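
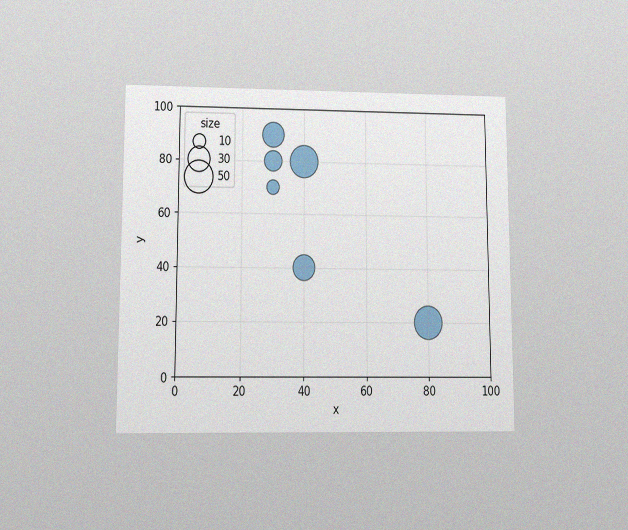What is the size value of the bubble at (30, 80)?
The chart is viewed at a slight angle, with some photo noise. Matching the bubble at (30, 80) against the size legend gives 20.

20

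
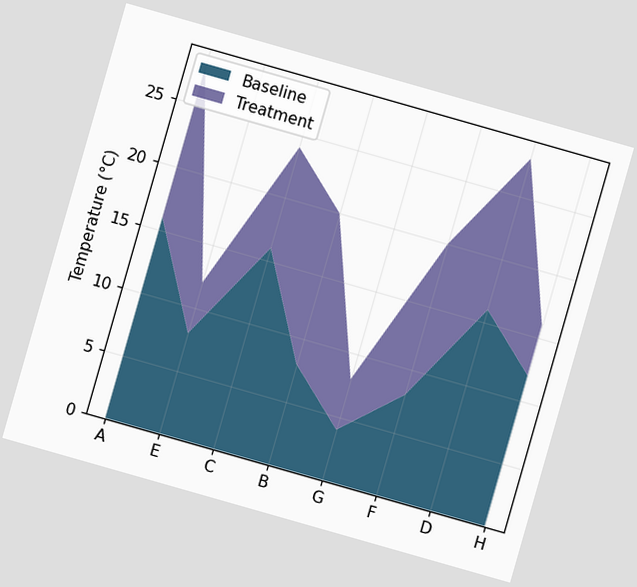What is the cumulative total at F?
20°C

The chart is tilted about 16° clockwise. The stacked total at F reaches 20°C.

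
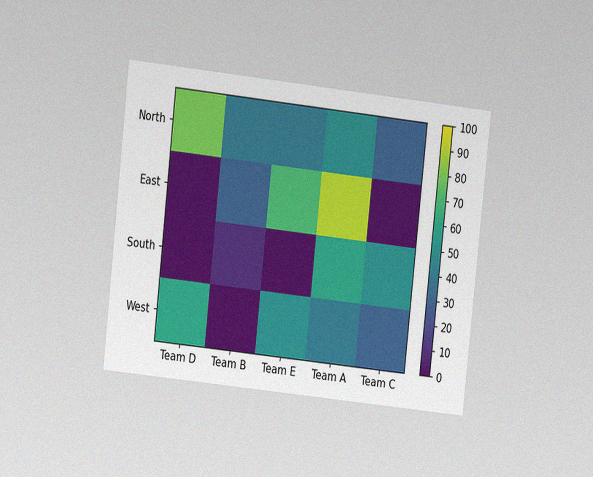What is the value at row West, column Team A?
The chart is tilted about 6° clockwise and viewed at a slight angle, with some photo noise. Matching cell (West, Team A) against the colorbar gives 40.

40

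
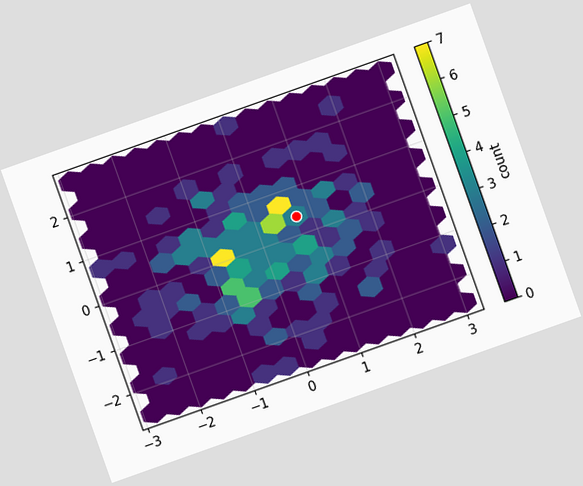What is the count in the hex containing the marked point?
The chart is tilted about 20° counter-clockwise. The marked hex reads 3 on the colorbar.

3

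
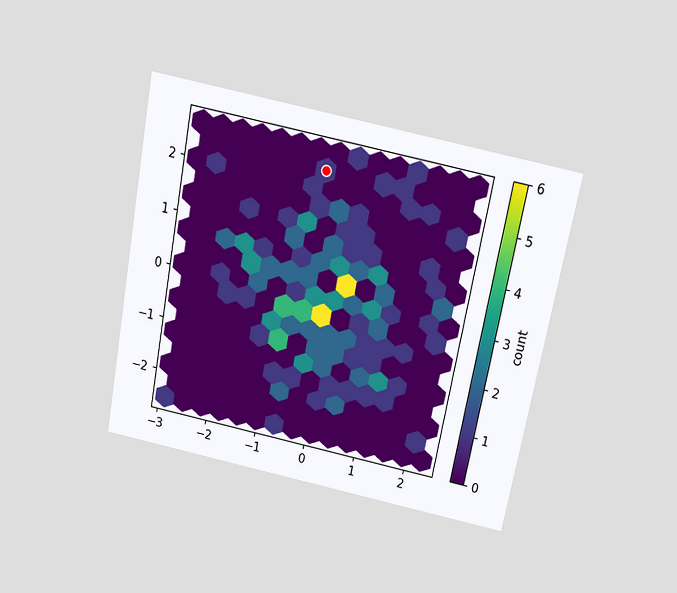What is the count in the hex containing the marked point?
1

The chart is tilted about 11° clockwise and viewed slightly from above. The marked hex reads 1 on the colorbar.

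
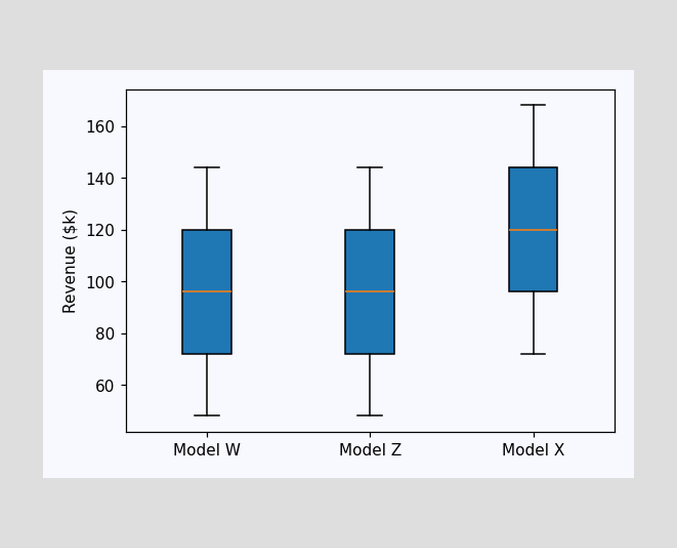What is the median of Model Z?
$96k

The median line in the Model Z box sits at $96k.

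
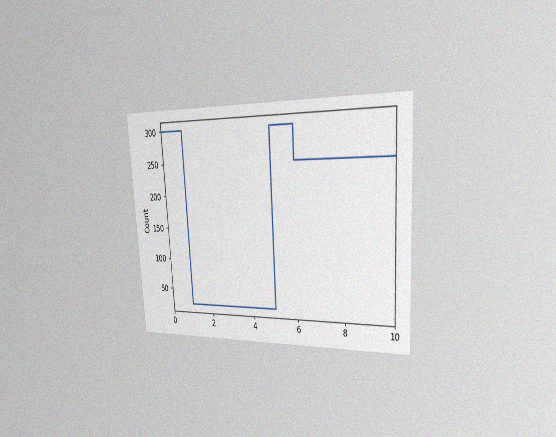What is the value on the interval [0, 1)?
300

The chart is tilted about 3° counter-clockwise and viewed slightly from the right, with some photo noise. On [0, 1) the step sits at 300.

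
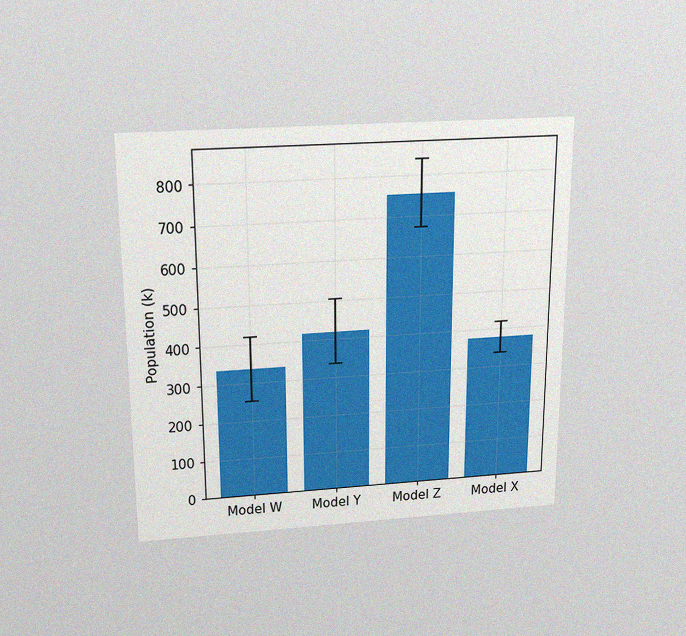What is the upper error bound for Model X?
420k

The chart is viewed slightly from above, with some photo noise. The Model X bar's upper whisker reaches 420k.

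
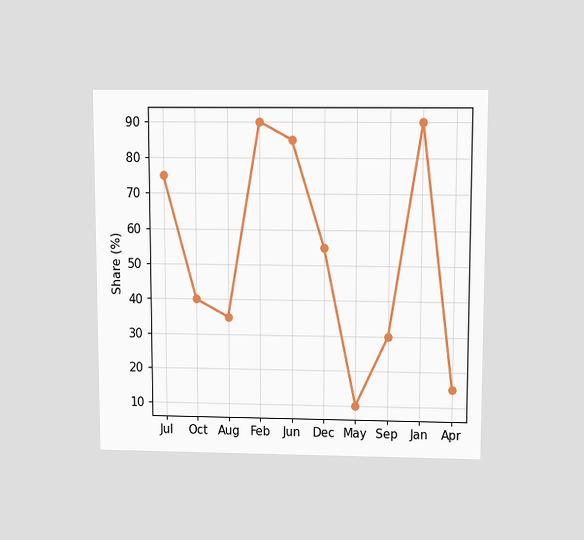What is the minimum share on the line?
The chart is viewed slightly from above. The lowest point is at May, and reading across to the y-axis gives 10%.

10%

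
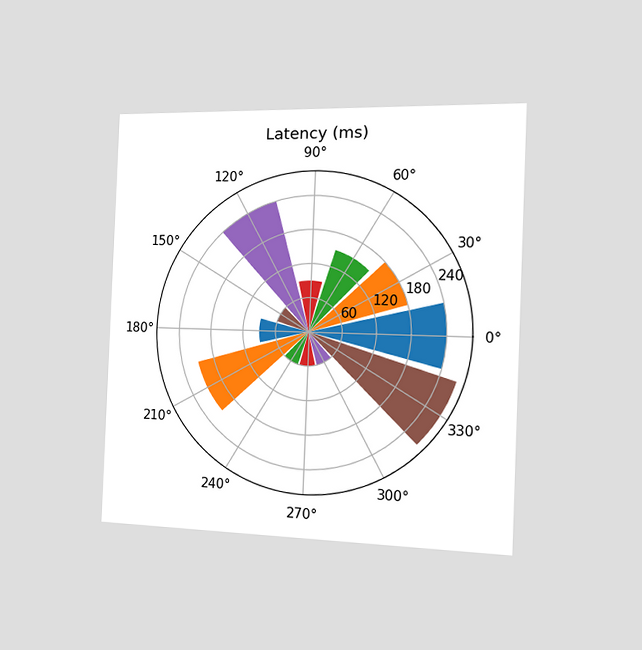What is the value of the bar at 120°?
The chart is tilted about 2° clockwise and viewed slightly from the right. The bar at 120° reaches 240ms on the radial axis.

240ms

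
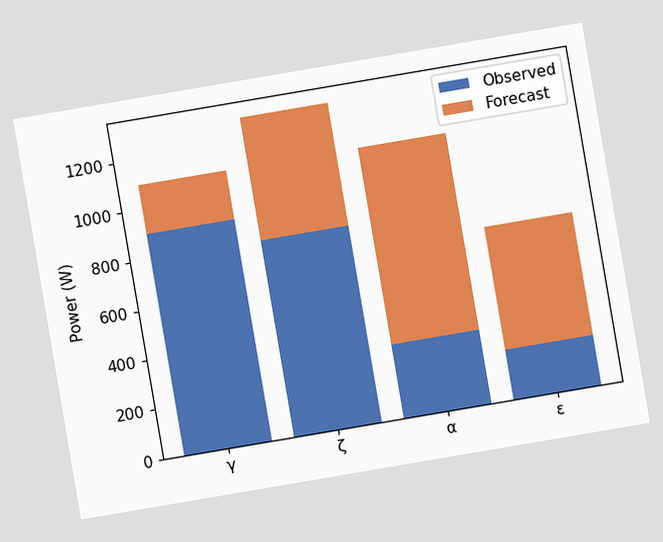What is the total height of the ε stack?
The chart is tilted about 10° counter-clockwise. The ε stack's top reaches 700W on the y-axis.

700W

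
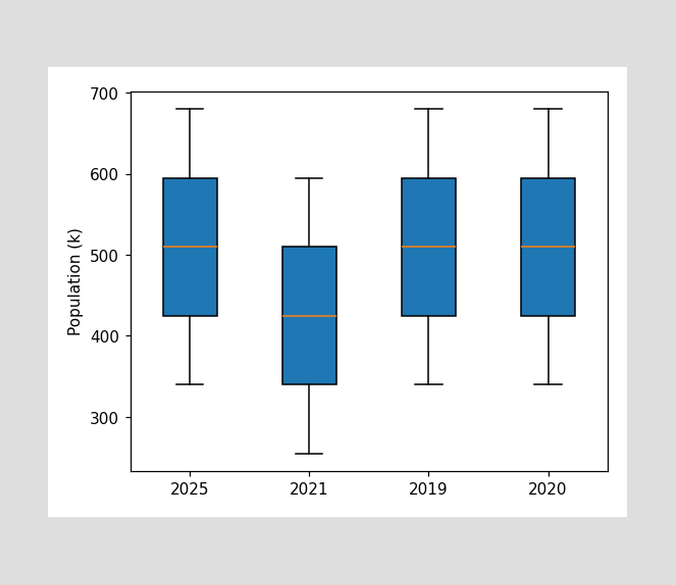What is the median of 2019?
The median line in the 2019 box sits at 510k.

510k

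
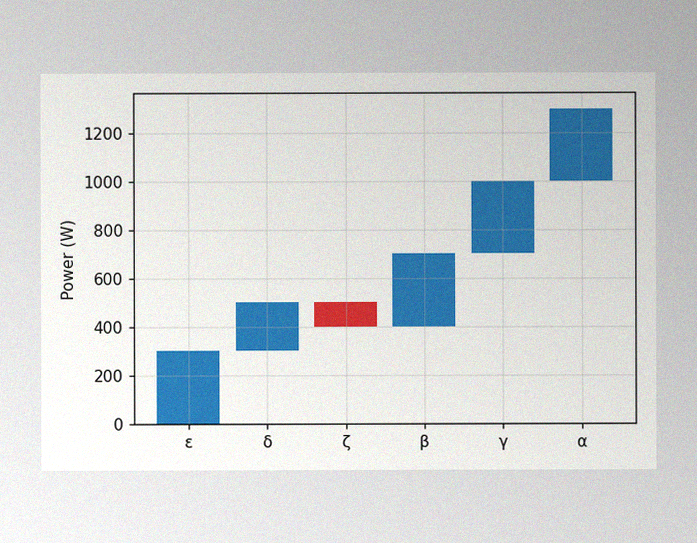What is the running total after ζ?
400W

The image has some photo noise and uneven lighting. After ζ the running total reaches 400W.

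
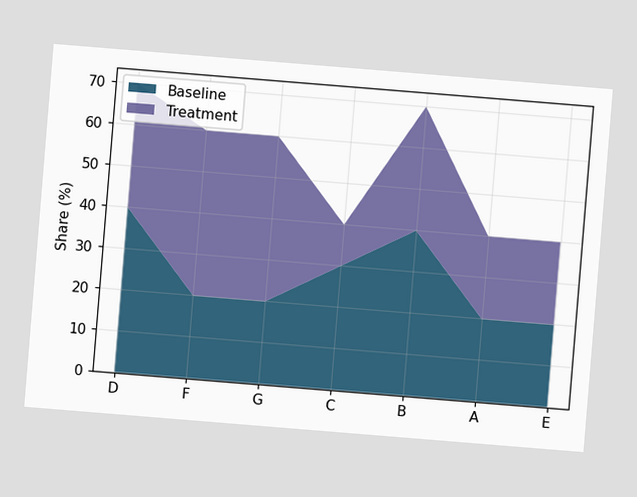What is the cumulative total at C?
The chart is tilted about 5° clockwise. The stacked total at C reaches 40%.

40%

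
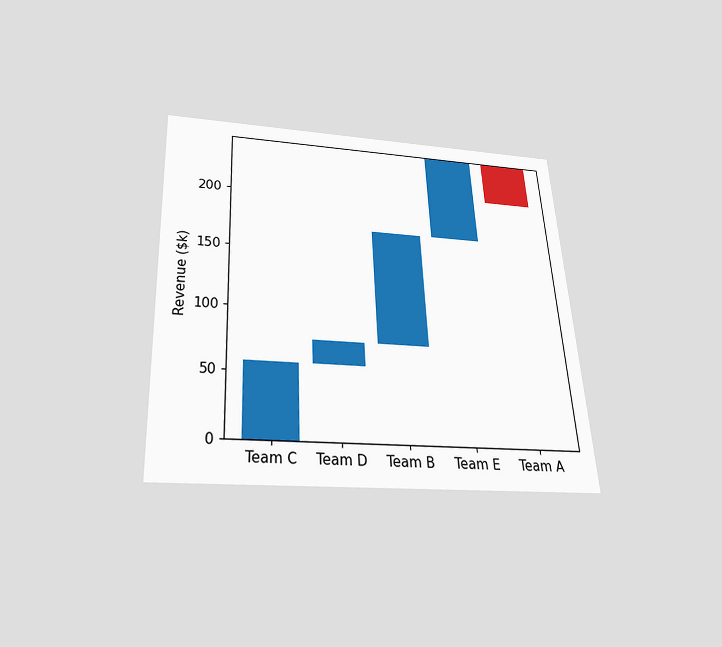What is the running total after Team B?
The chart is tilted about 3° counter-clockwise and viewed slightly from below. After Team B the running total reaches $171k.

$171k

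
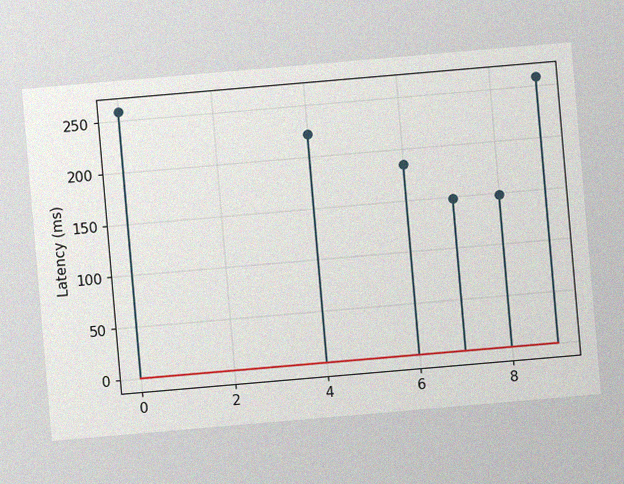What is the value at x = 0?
The chart is tilted about 5° counter-clockwise, with some photo noise. The stem at x=0 reaches 259ms.

259ms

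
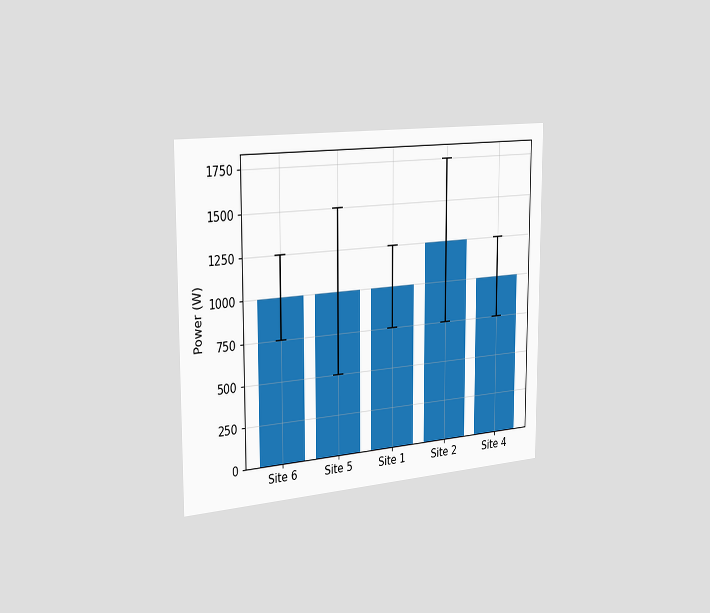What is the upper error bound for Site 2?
The chart is viewed slightly from the left. The Site 2 bar's upper whisker reaches 1750W.

1750W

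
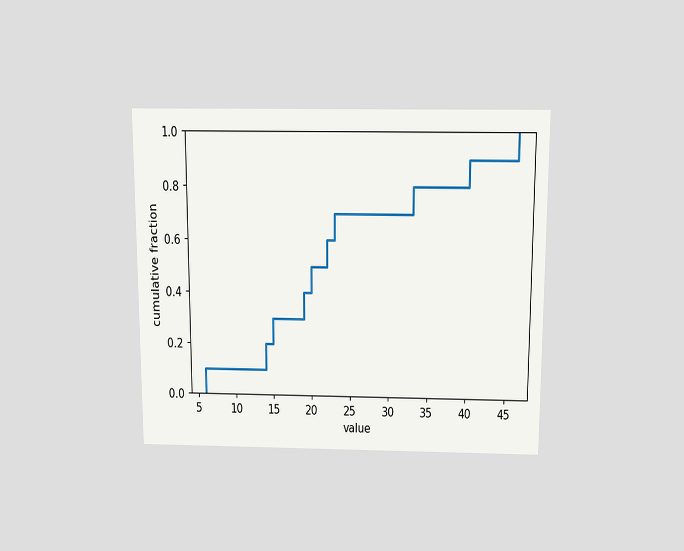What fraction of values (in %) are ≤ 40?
90%

The chart is viewed slightly from above. At x=40 the ECDF step is at 90%.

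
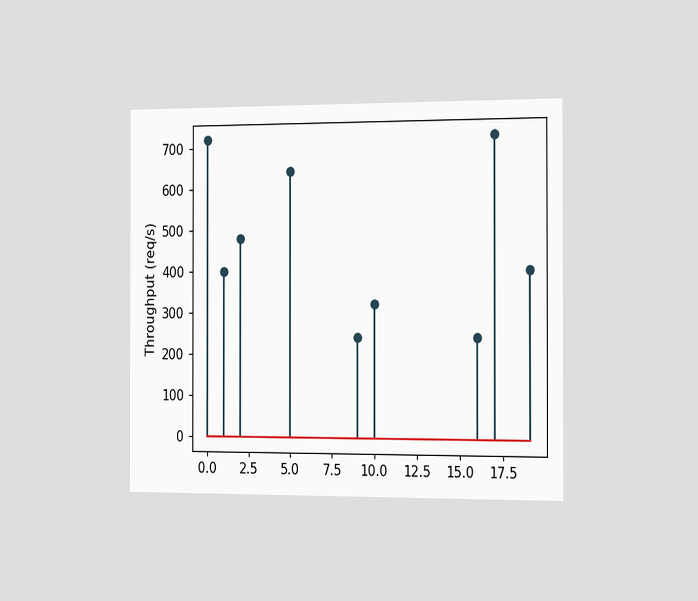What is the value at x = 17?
The chart is viewed slightly from the right. The stem at x=17 reaches 720req/s.

720req/s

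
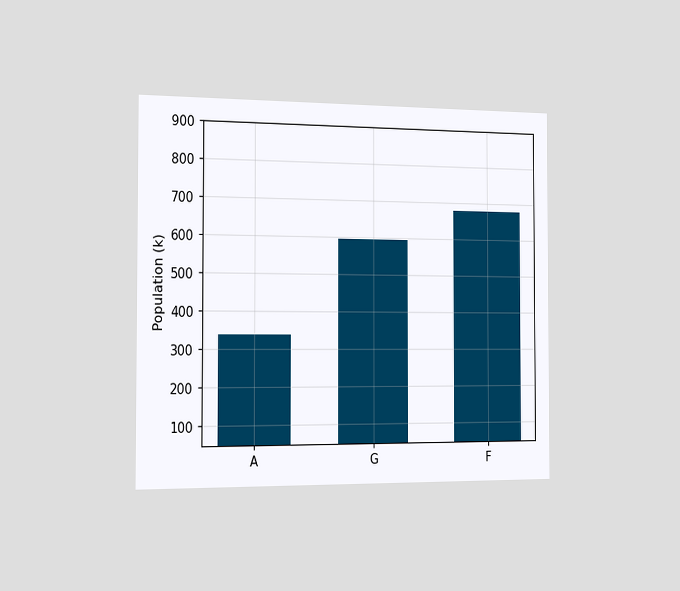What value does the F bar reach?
680k

The chart is viewed slightly from the left. Reading along the chart's y-axis, the F bar reaches 680k.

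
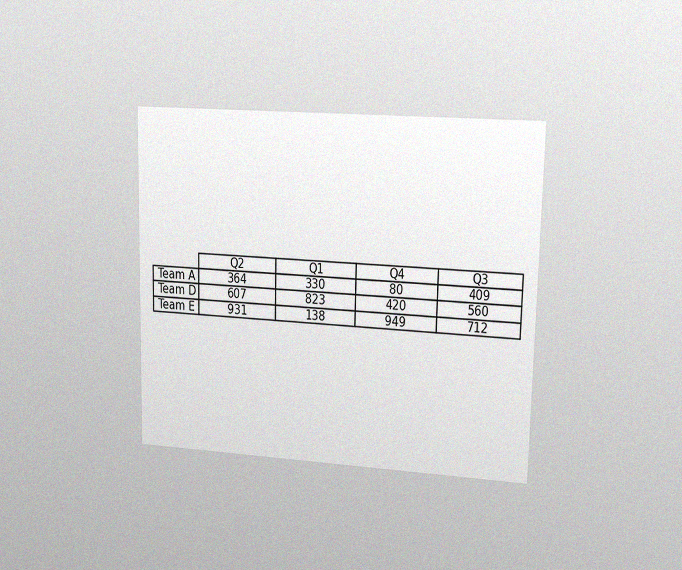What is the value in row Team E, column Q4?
The chart is viewed at a slight angle, with some photo noise. The (Team E, Q4) cell reads 949.

949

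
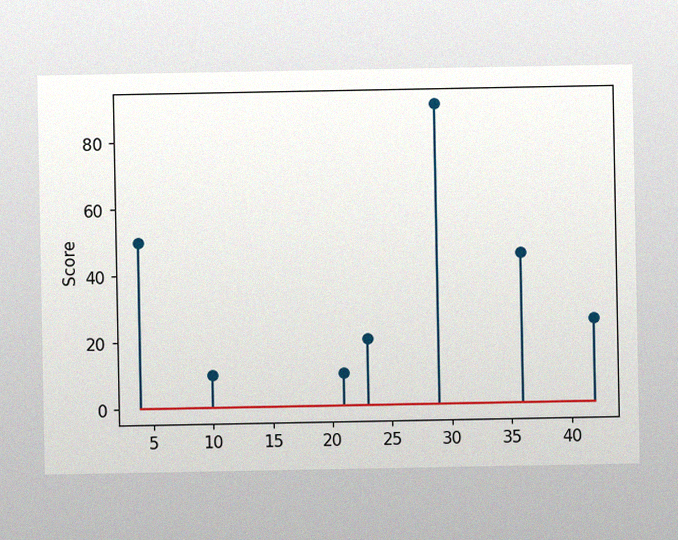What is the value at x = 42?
The image has some photo noise and uneven lighting. The stem at x=42 reaches 25.

25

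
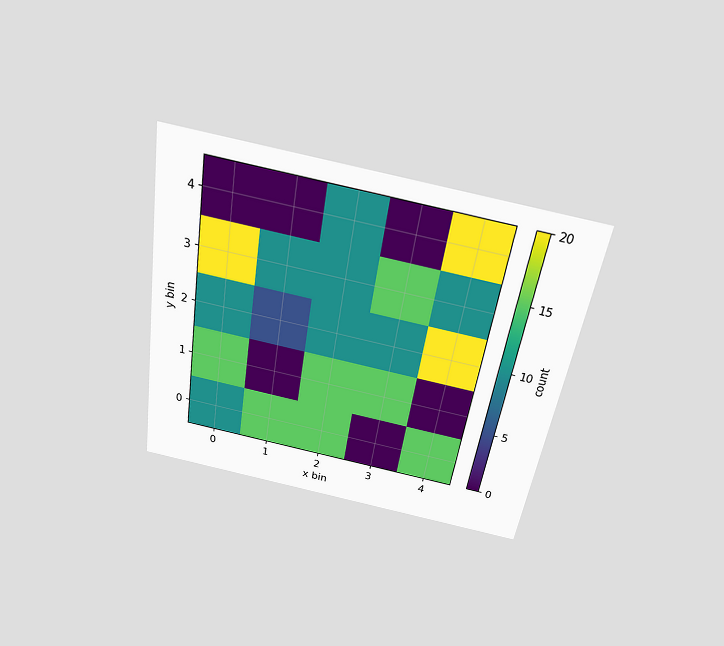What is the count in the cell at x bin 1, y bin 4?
The chart is tilted about 9° clockwise and viewed slightly from above. Matching the cell (1, 4) against the colorbar gives 0.

0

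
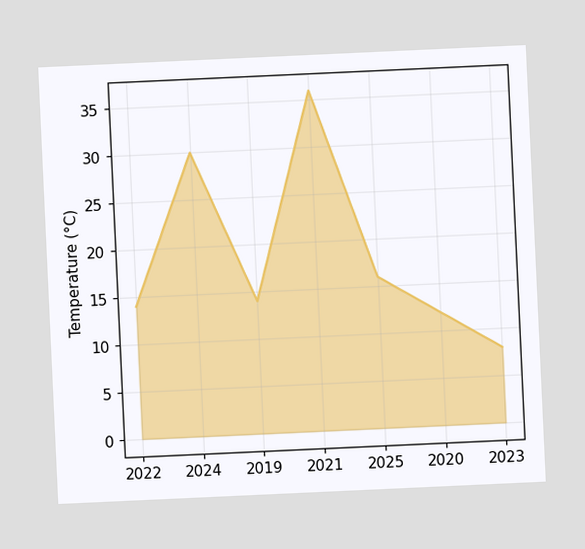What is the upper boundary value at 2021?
The chart is tilted about 3° counter-clockwise. At 2021 the upper boundary is at 36°C.

36°C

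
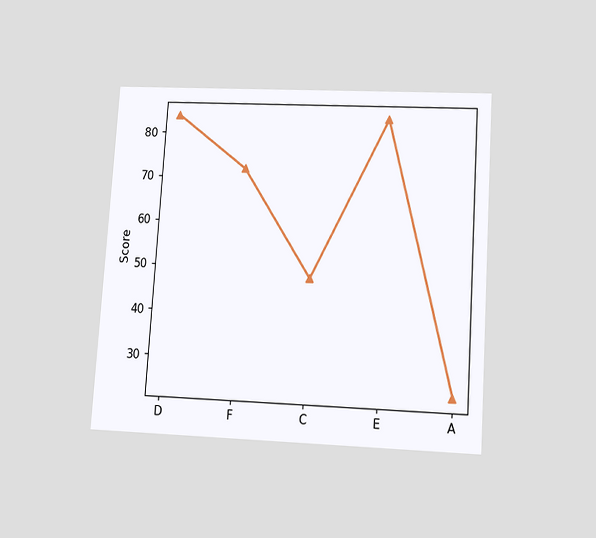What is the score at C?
The chart is tilted about 4° clockwise and viewed slightly from below. At C, the line is at 48.

48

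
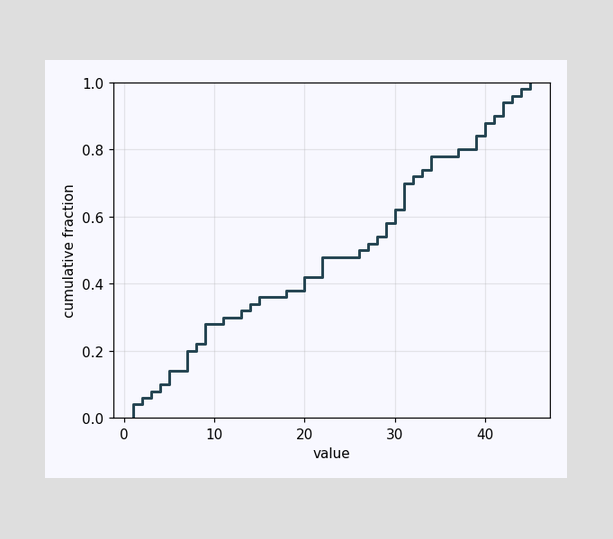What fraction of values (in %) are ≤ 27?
At x=27 the ECDF step is at 52%.

52%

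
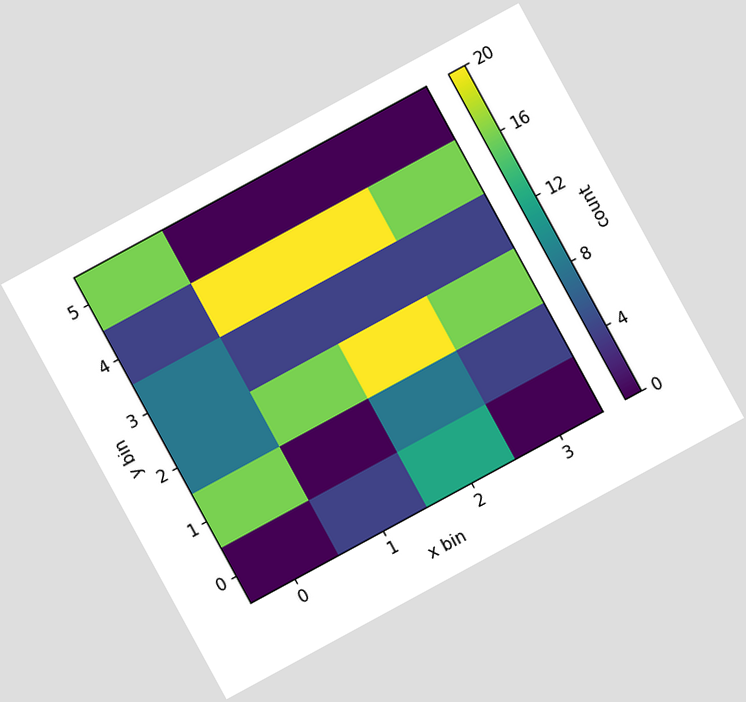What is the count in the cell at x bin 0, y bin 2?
The chart is tilted about 29° counter-clockwise. Matching the cell (0, 2) against the colorbar gives 8.

8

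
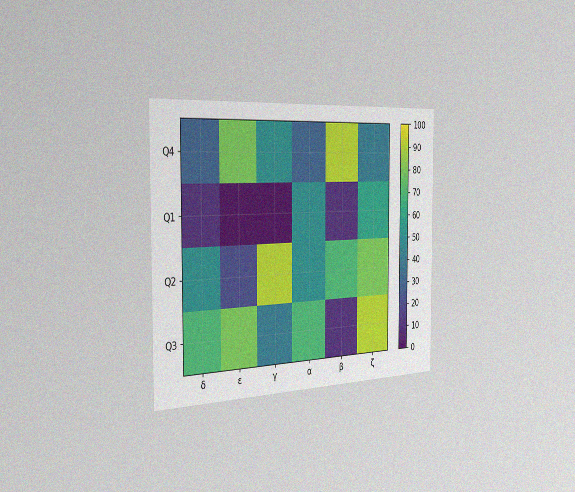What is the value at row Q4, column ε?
80

The chart is viewed slightly from the left, with some photo noise. Matching cell (Q4, ε) against the colorbar gives 80.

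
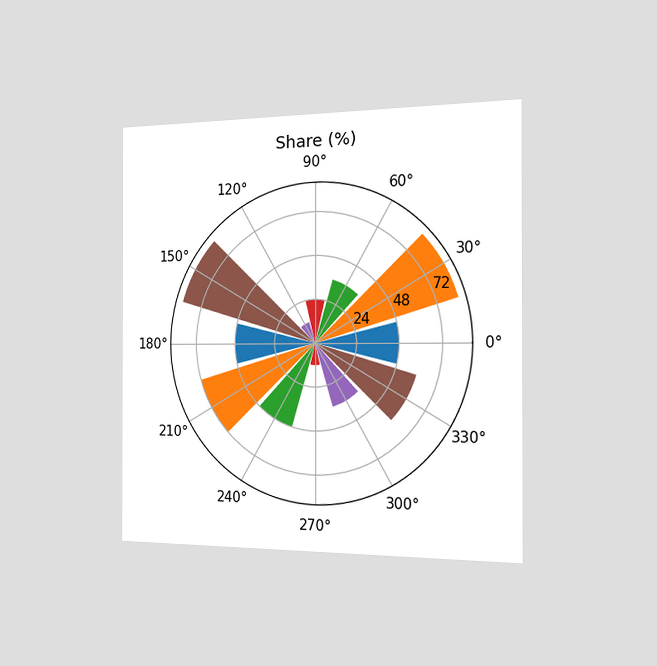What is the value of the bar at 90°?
The chart is viewed slightly from the right. The bar at 90° reaches 24% on the radial axis.

24%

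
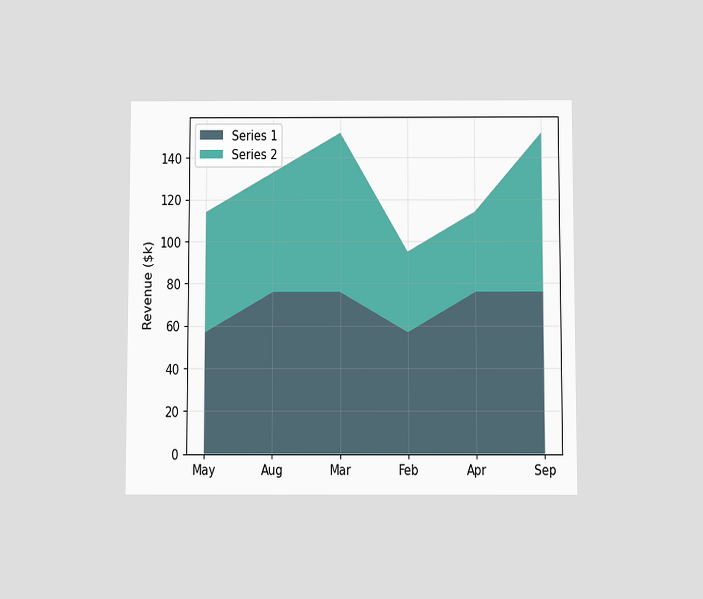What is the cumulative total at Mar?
$152k

The chart is viewed slightly from below. The stacked total at Mar reaches $152k.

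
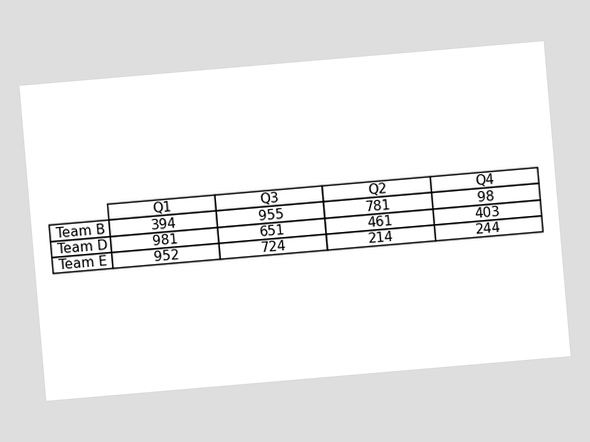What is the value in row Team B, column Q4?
98

The chart is tilted about 5° counter-clockwise. The (Team B, Q4) cell reads 98.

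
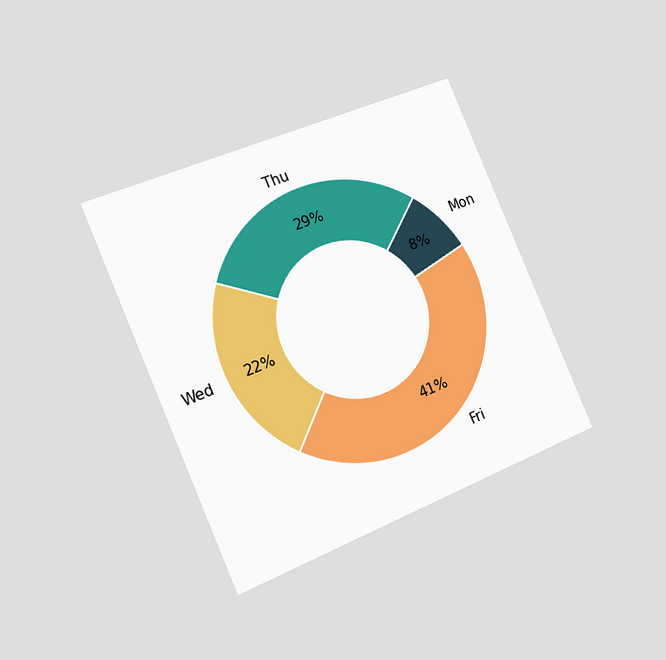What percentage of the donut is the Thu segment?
The chart is tilted about 23° counter-clockwise and viewed slightly from the left. The Thu segment takes up 29% of the ring.

29%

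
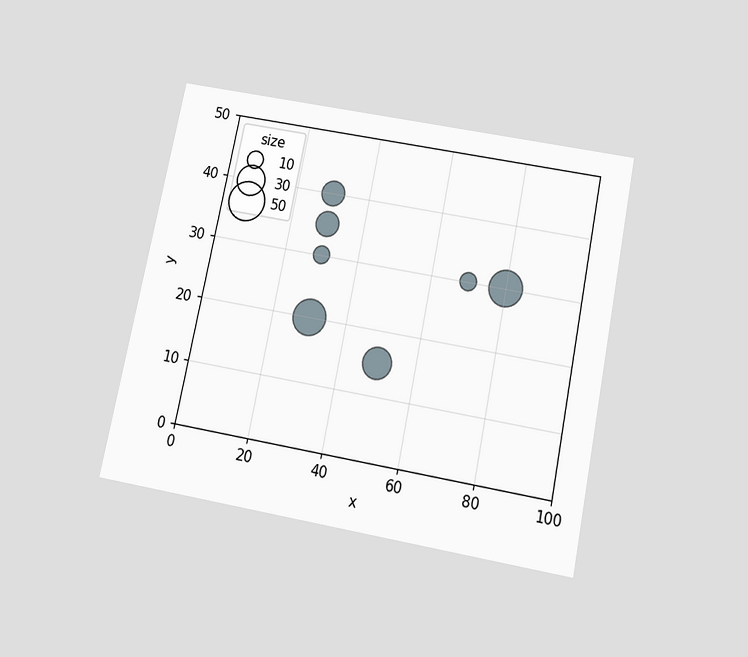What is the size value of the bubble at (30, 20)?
40

The chart is tilted about 12° clockwise and viewed slightly from below. Matching the bubble at (30, 20) against the size legend gives 40.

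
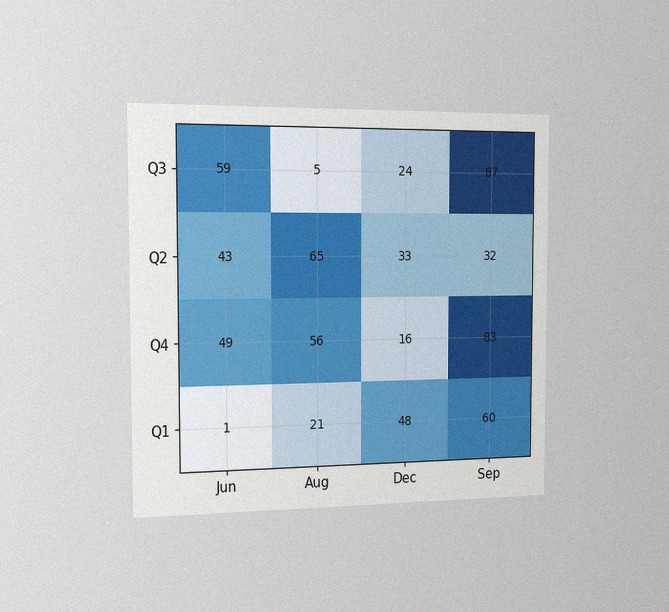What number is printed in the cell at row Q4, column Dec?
The chart is viewed slightly from the left, with some photo noise. The (Q4, Dec) cell reads 16.

16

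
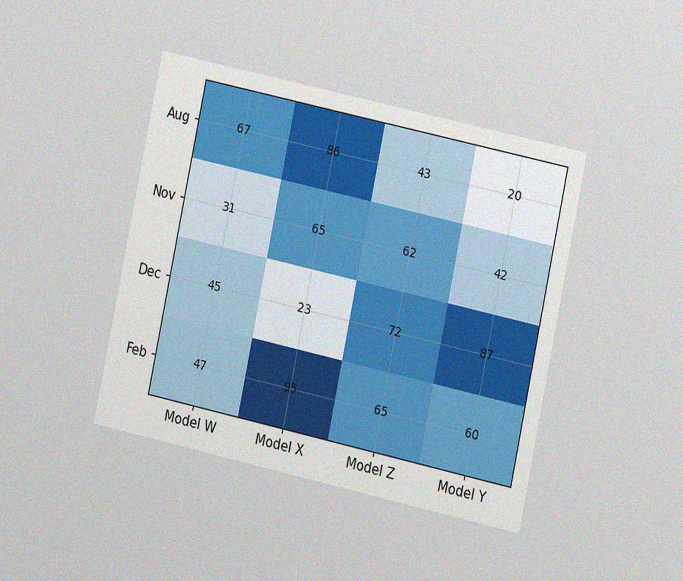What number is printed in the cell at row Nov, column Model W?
The chart is tilted about 12° clockwise and viewed at a slight angle, with some photo noise. The (Nov, Model W) cell reads 31.

31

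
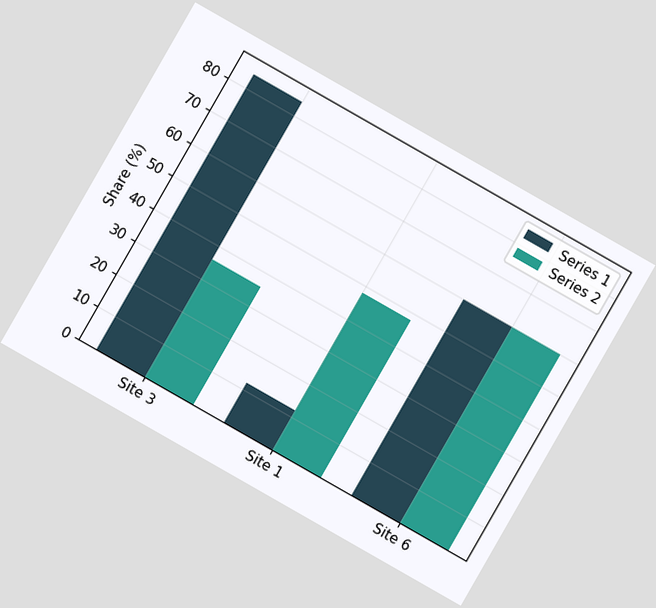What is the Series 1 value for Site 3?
84%

The chart is tilted about 30° clockwise. The Series 1 bar at Site 3 reaches 84% on the y-axis.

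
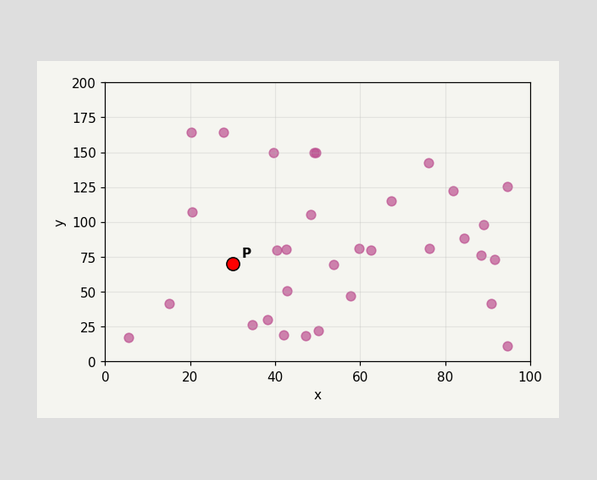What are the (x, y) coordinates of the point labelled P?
(30, 70)

Following the gridlines from P to each axis, P sits at (30, 70).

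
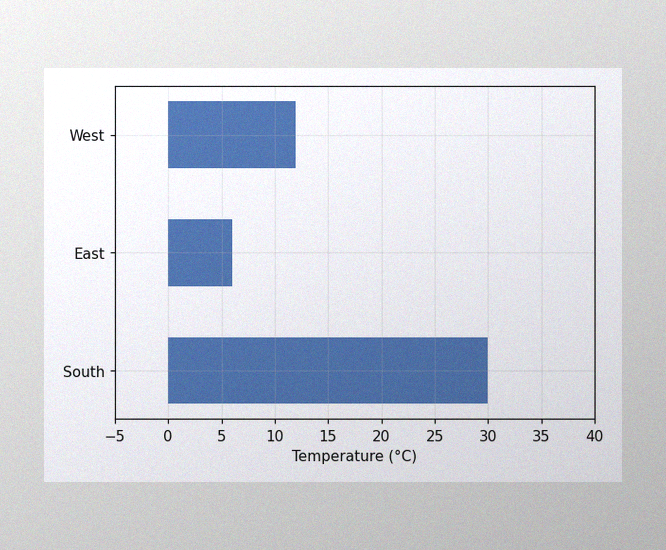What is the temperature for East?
The image has some photo noise and uneven lighting. Reading along the chart's x-axis, the East bar reaches 6°C.

6°C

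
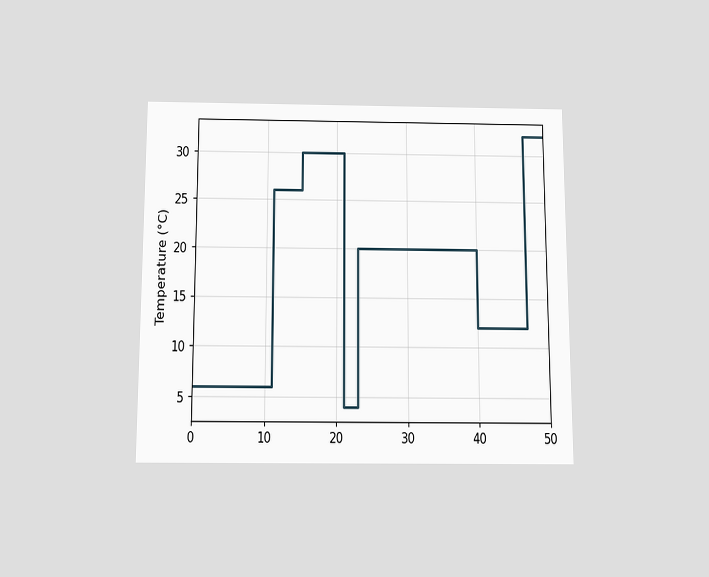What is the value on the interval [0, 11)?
6°C

The chart is viewed slightly from below. On [0, 11) the step sits at 6°C.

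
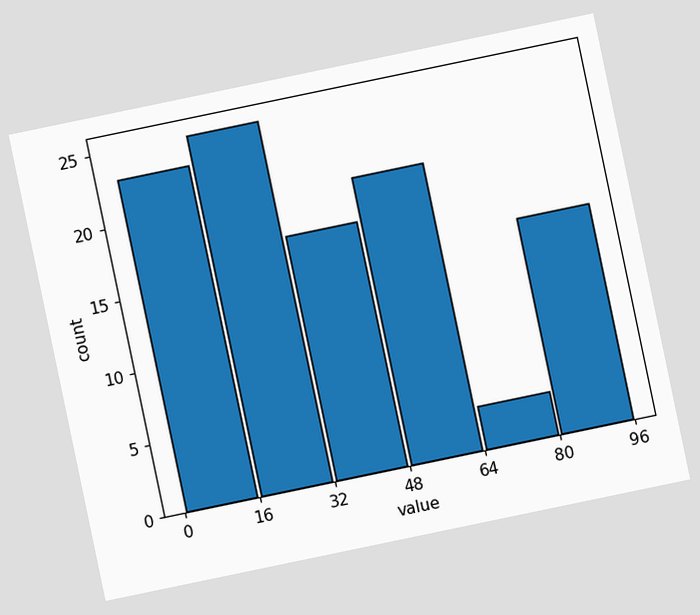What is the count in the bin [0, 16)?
The chart is tilted about 12° counter-clockwise. The [0, 16) bin has height 23.

23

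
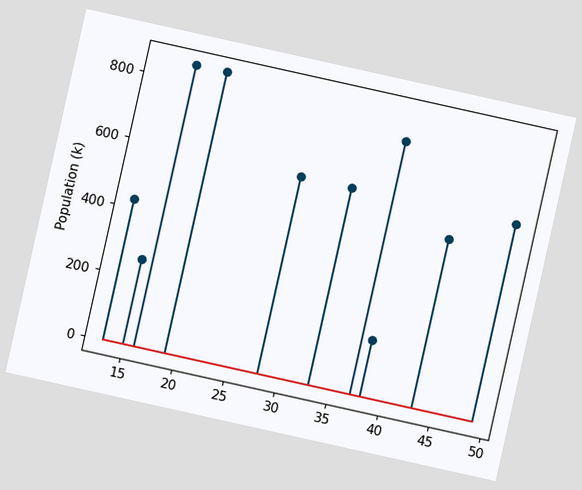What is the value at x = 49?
The chart is tilted about 13° clockwise. The stem at x=49 reaches 595k.

595k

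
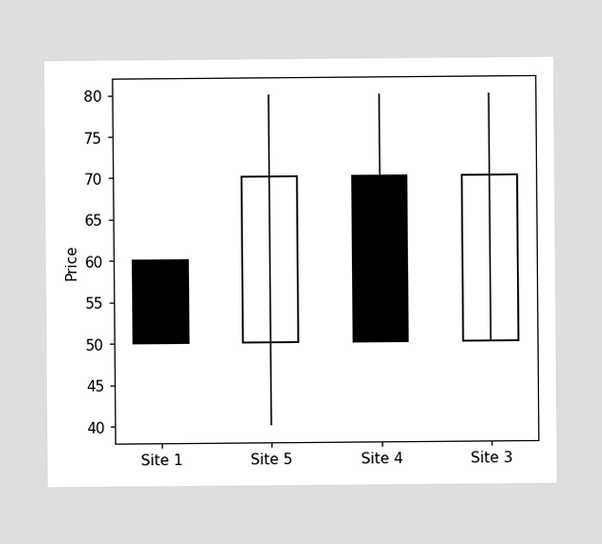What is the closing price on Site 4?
The Site 4 candle closes at 50.

50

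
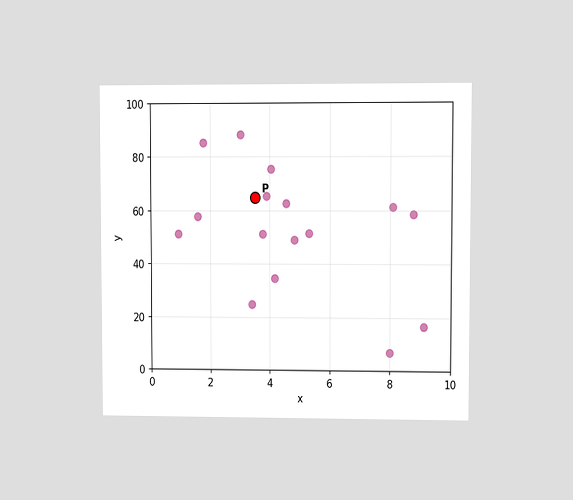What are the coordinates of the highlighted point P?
(3.5, 65)

The chart is viewed at a slight angle. Following the gridlines from P to each axis, P sits at (3.5, 65).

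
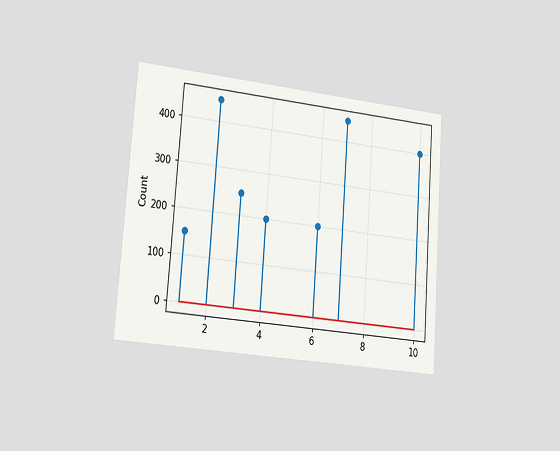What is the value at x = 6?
200

The chart is tilted about 4° clockwise and viewed slightly from the left. The stem at x=6 reaches 200.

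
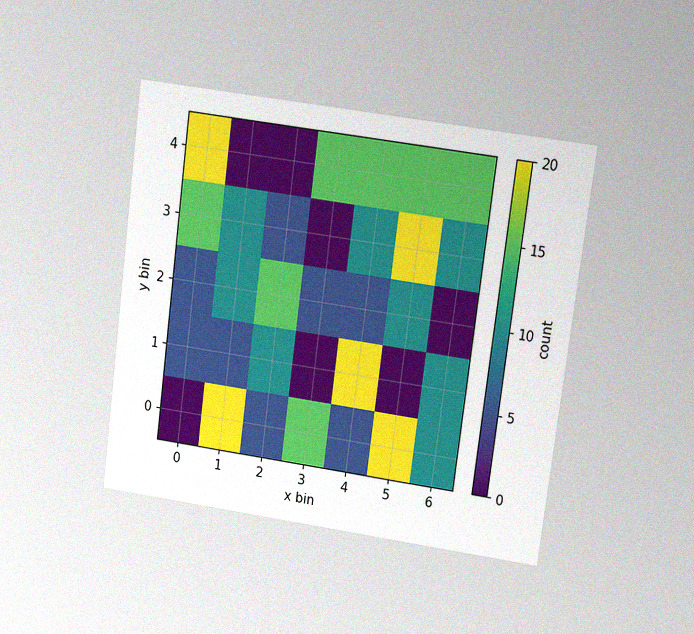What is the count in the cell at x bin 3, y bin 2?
The chart is tilted about 7° clockwise and viewed at a slight angle, with some photo noise. Matching the cell (3, 2) against the colorbar gives 5.

5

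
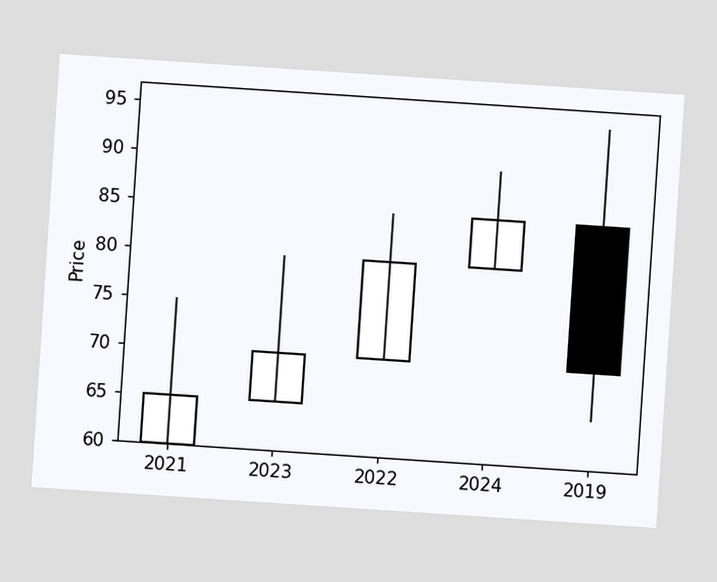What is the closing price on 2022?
80

The chart is tilted about 4° clockwise. The 2022 candle closes at 80.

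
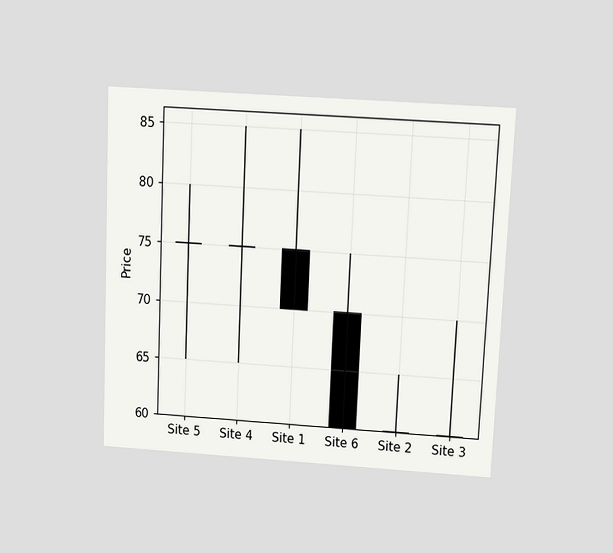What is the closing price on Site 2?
60

The chart is tilted about 3° clockwise and viewed slightly from above. The Site 2 candle closes at 60.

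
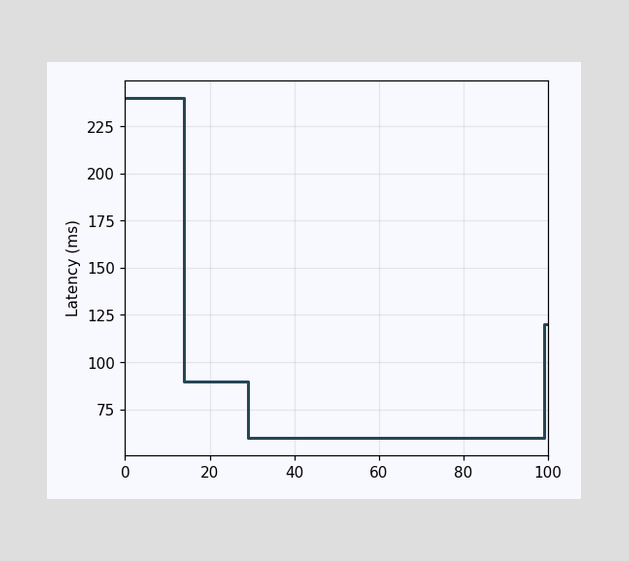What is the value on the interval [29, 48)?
60ms

On [29, 48) the step sits at 60ms.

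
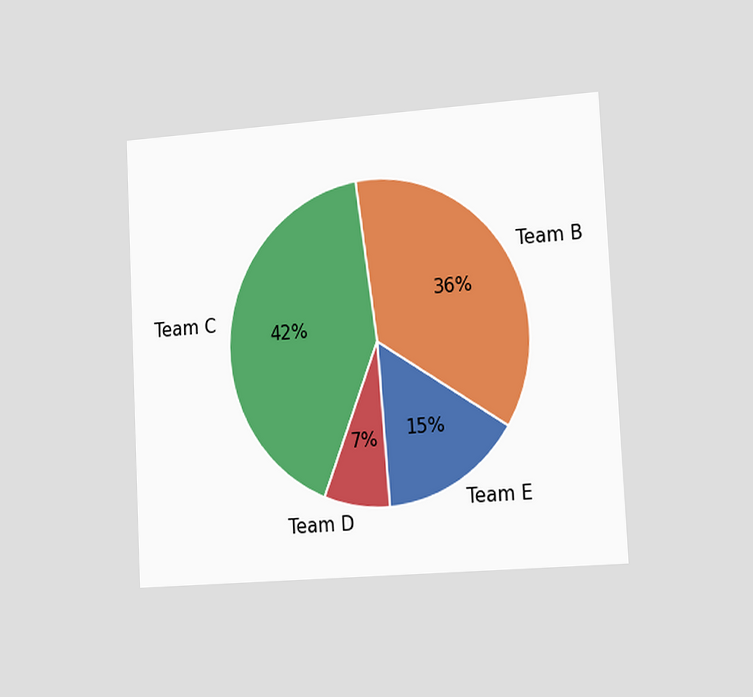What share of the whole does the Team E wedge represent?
15%

The chart is tilted about 3° counter-clockwise and viewed slightly from the right. The Team E slice takes up 15% of the pie.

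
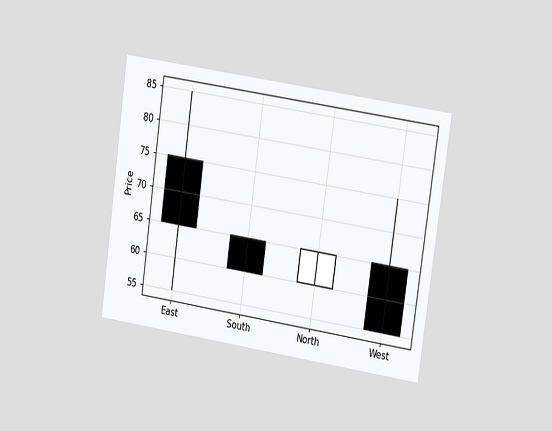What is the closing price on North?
The chart is tilted about 8° clockwise and viewed at a slight angle. The North candle closes at 65.

65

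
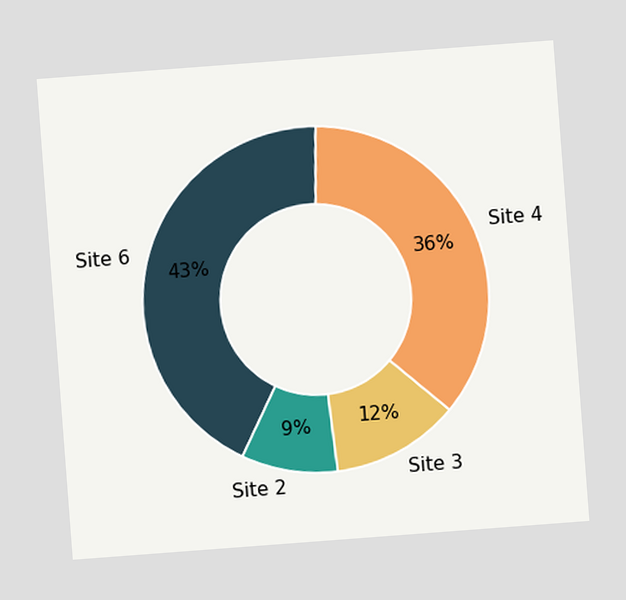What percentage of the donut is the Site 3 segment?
12%

The chart is tilted about 4° counter-clockwise. The Site 3 segment takes up 12% of the ring.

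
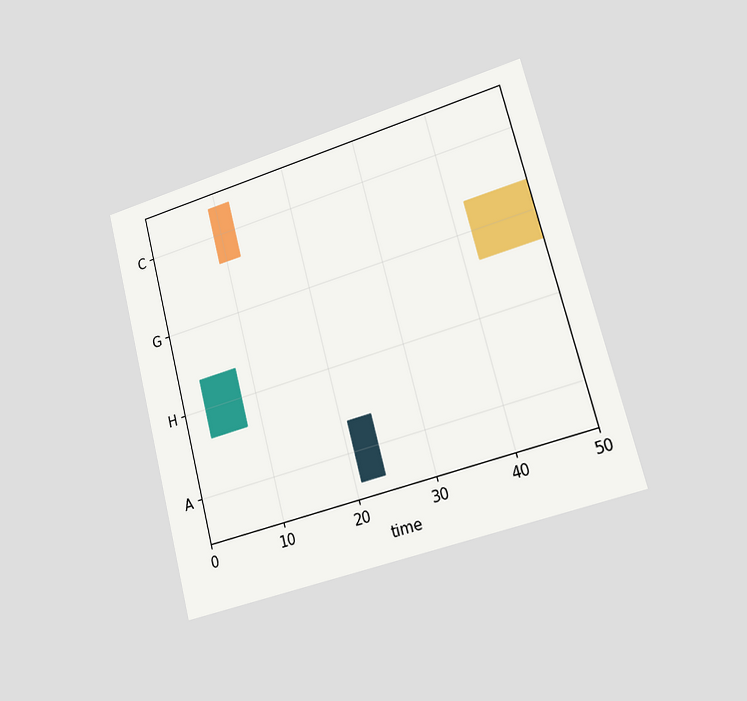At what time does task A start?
The chart is tilted about 15° counter-clockwise and viewed slightly from the right. The A bar begins at t=21.

21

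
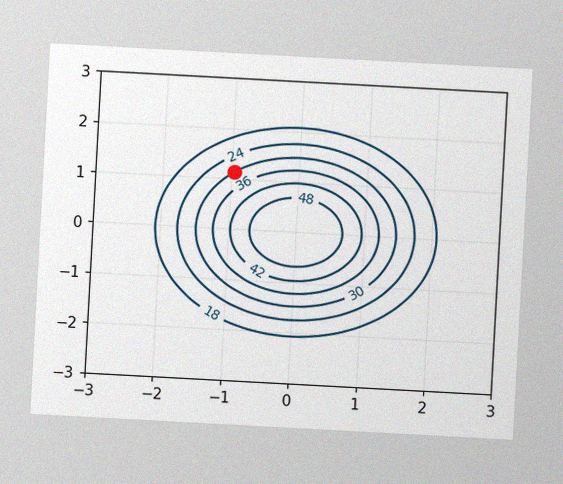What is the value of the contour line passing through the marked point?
30

The chart is tilted about 3° clockwise, with some photo noise. The marked point sits on the contour labelled 30.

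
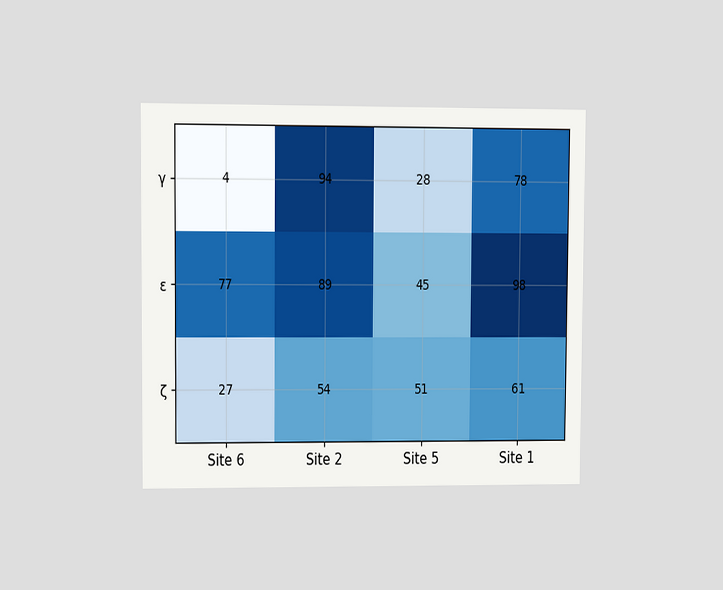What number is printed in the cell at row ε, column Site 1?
98

The chart is viewed at a slight angle. The (ε, Site 1) cell reads 98.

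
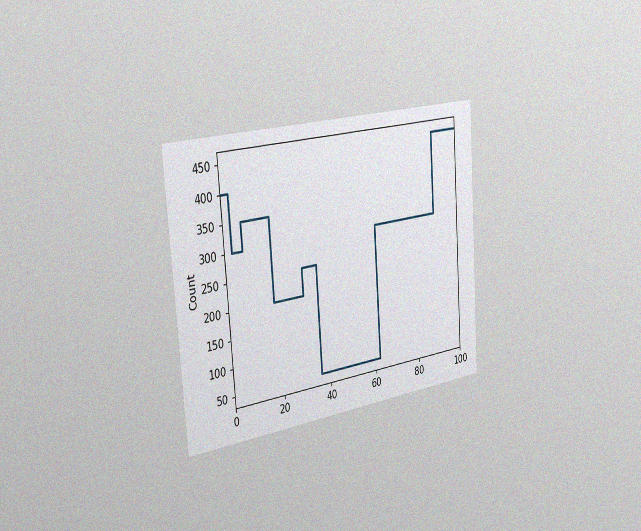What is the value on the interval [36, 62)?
50

The chart is tilted about 4° counter-clockwise and viewed slightly from the left, with some photo noise. On [36, 62) the step sits at 50.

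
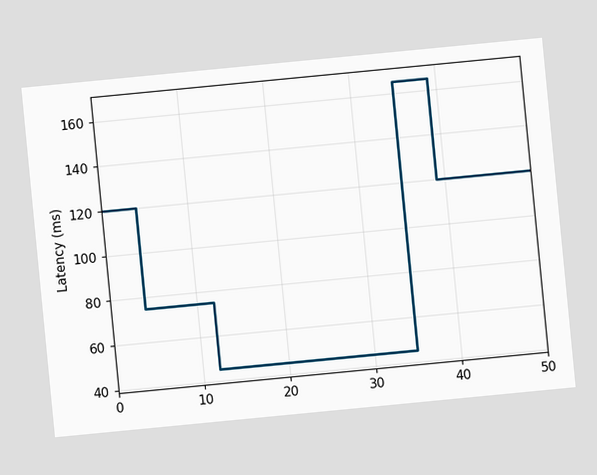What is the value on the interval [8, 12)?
75ms

The chart is tilted about 6° counter-clockwise. On [8, 12) the step sits at 75ms.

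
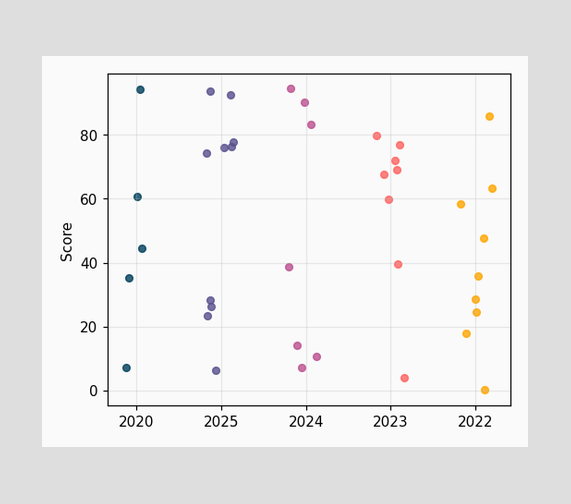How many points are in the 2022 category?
Counting the markers in the 2022 column gives 9.

9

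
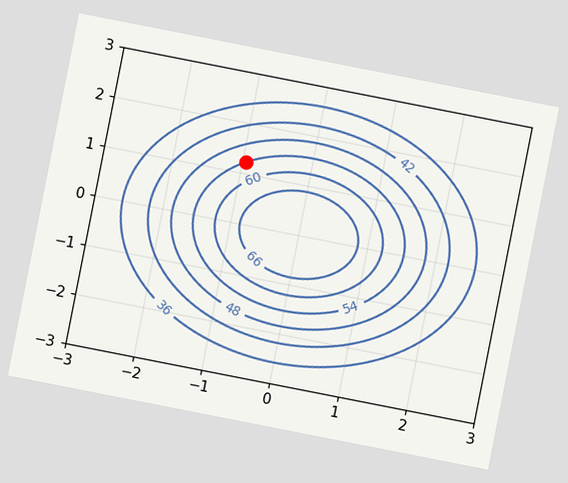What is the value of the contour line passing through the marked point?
54

The chart is tilted about 11° clockwise. The marked point sits on the contour labelled 54.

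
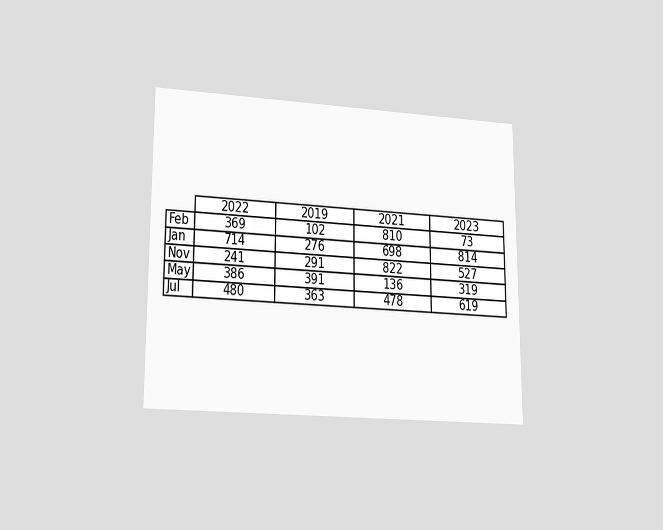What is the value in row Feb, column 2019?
102

The chart is viewed at a slight angle. The (Feb, 2019) cell reads 102.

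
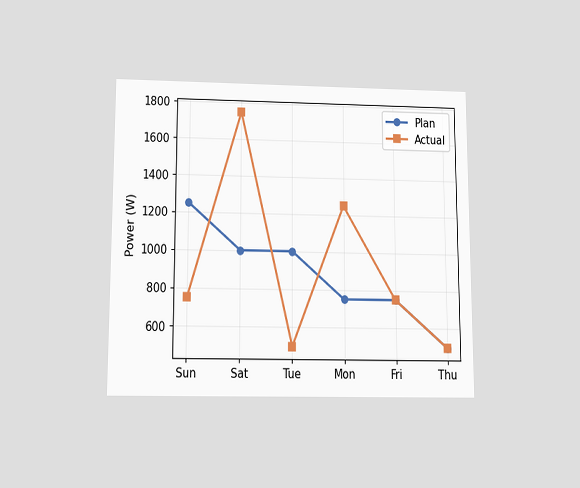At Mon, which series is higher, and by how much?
The chart is viewed slightly from below. At Mon, Actual sits above the other line by 500W.

Actual, by 500W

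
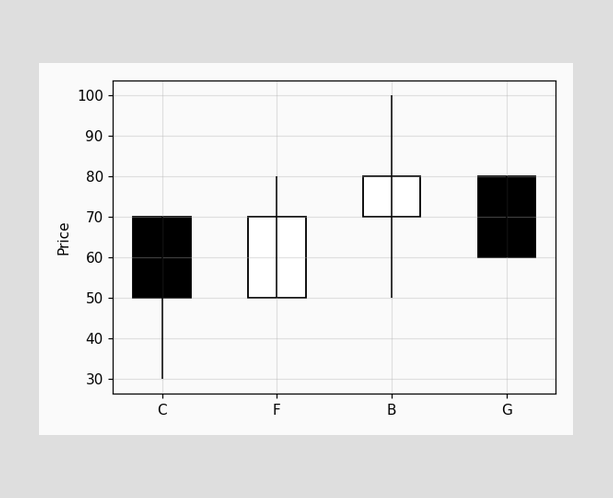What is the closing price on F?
70

The F candle closes at 70.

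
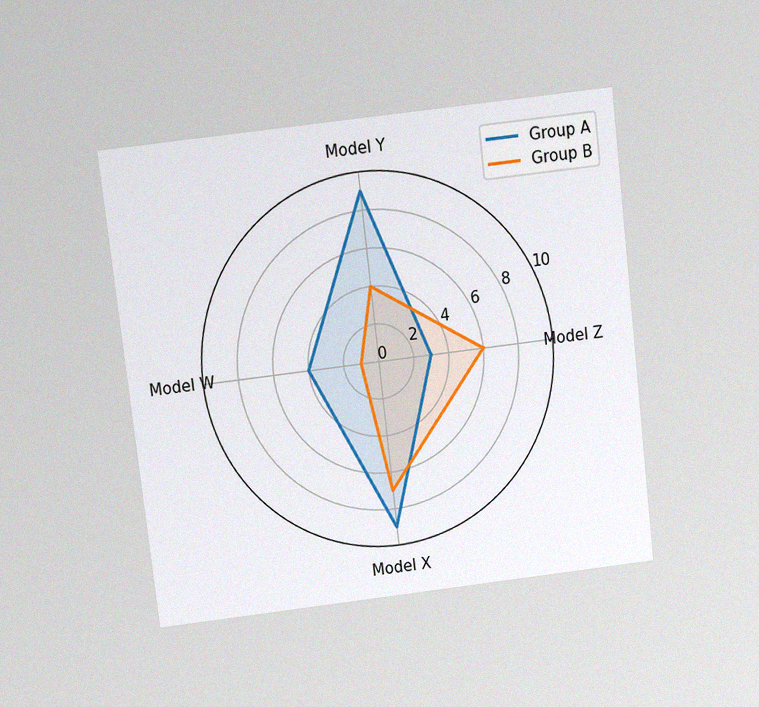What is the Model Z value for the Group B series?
6

The chart is tilted about 7° counter-clockwise and viewed slightly from above, with some photo noise. On the Model Z axis, Group B reaches 6.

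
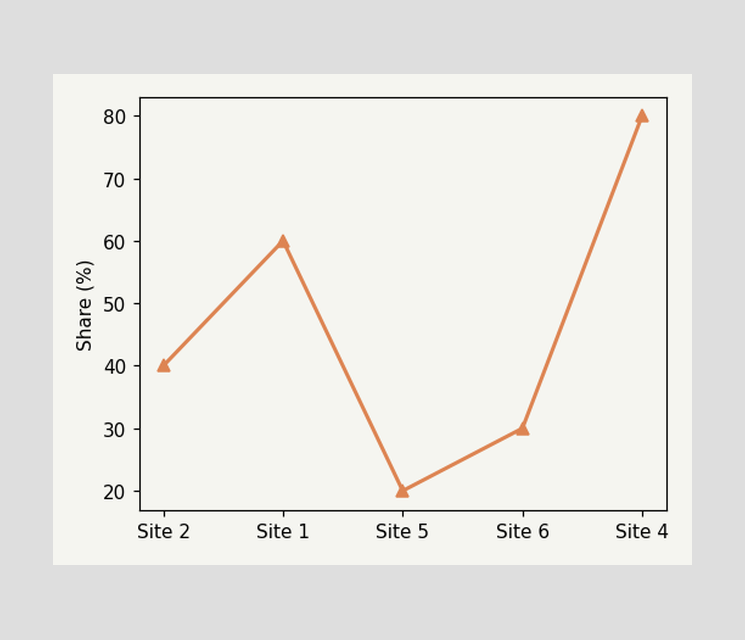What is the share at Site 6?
At Site 6, the line is at 30%.

30%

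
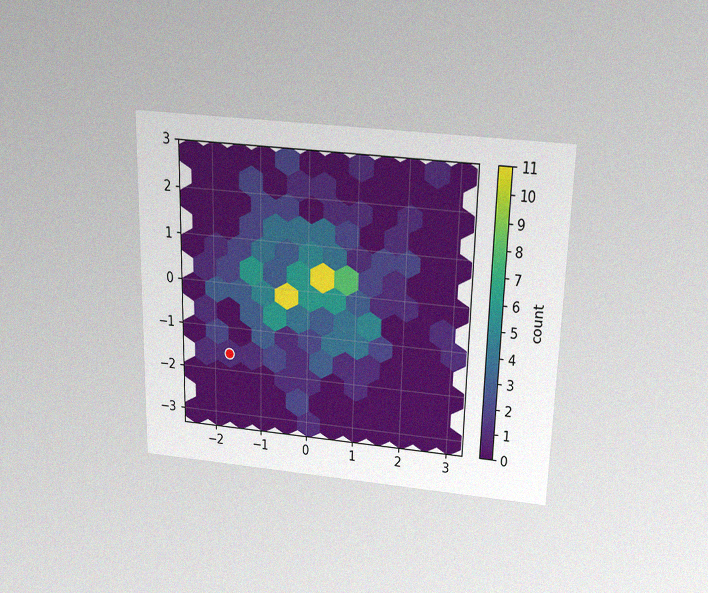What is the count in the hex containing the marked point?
1

The chart is viewed slightly from above, with some photo noise. The marked hex reads 1 on the colorbar.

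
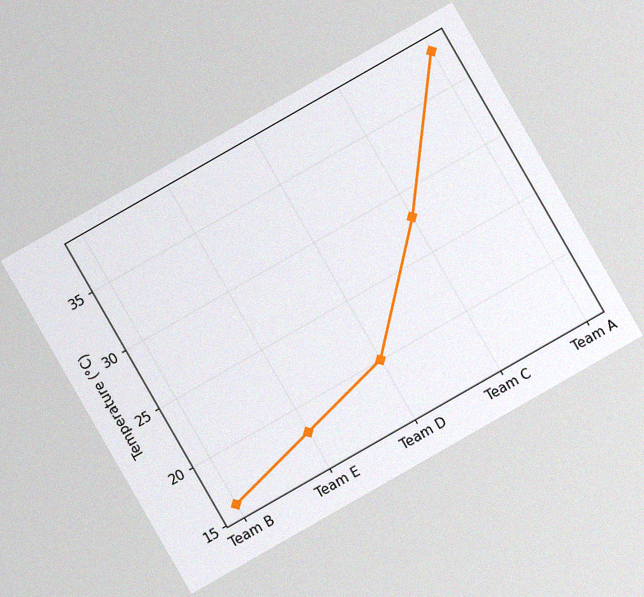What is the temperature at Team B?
16°C

The chart is tilted about 30° counter-clockwise, with some photo noise. At Team B, the line is at 16°C.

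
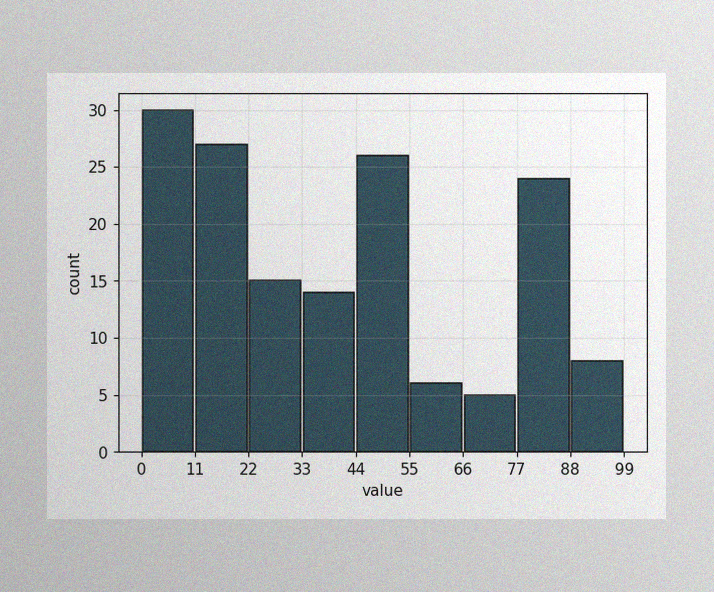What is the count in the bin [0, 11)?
30

The image has some photo noise and uneven lighting. The [0, 11) bin has height 30.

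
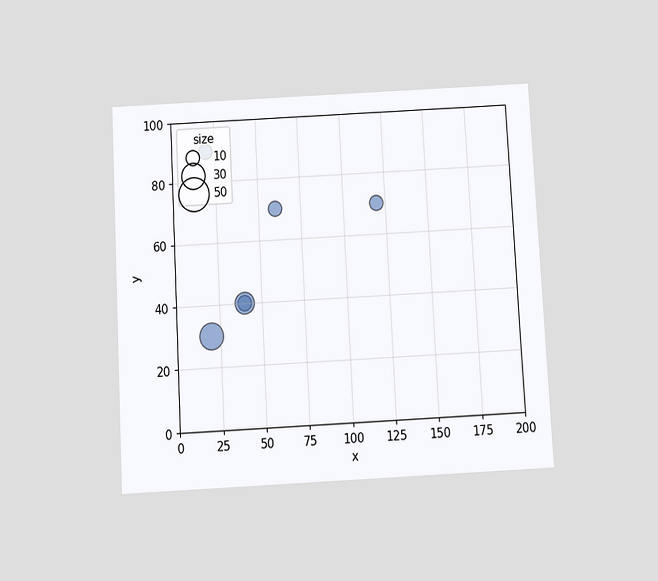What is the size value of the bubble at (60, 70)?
10

The chart is tilted about 3° counter-clockwise and viewed slightly from below. Matching the bubble at (60, 70) against the size legend gives 10.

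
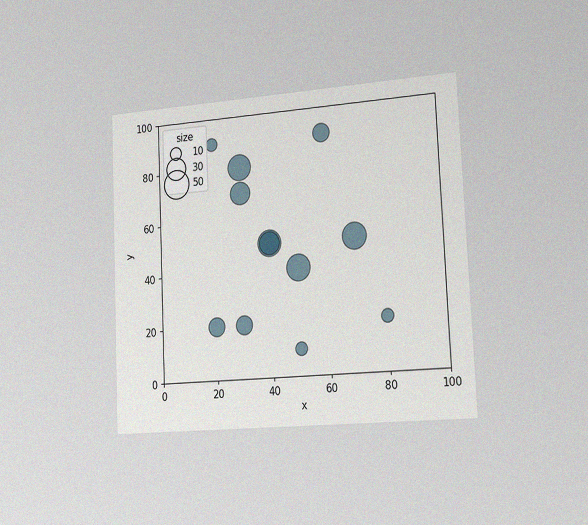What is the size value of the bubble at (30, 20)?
The chart is tilted about 3° counter-clockwise and viewed slightly from the right, with some photo noise. Matching the bubble at (30, 20) against the size legend gives 20.

20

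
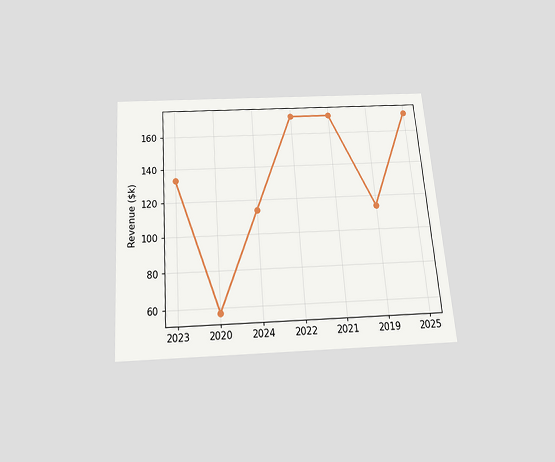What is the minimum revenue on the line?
The chart is tilted about 4° counter-clockwise and viewed slightly from below. The lowest point is at 2020, and reading across to the y-axis gives $57k.

$57k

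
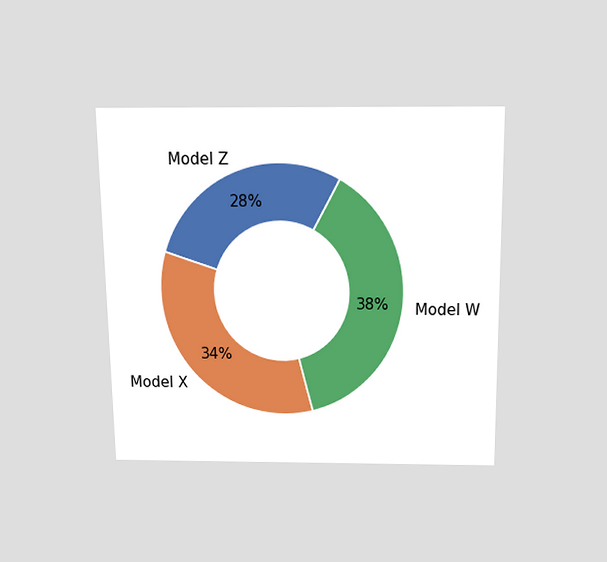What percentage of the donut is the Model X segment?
The chart is viewed slightly from above. The Model X segment takes up 34% of the ring.

34%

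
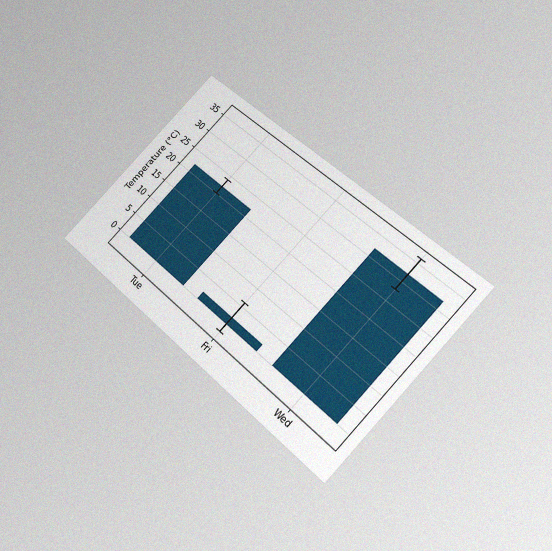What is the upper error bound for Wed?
36°C

The chart is tilted about 44° clockwise and viewed slightly from below, with some photo noise. The Wed bar's upper whisker reaches 36°C.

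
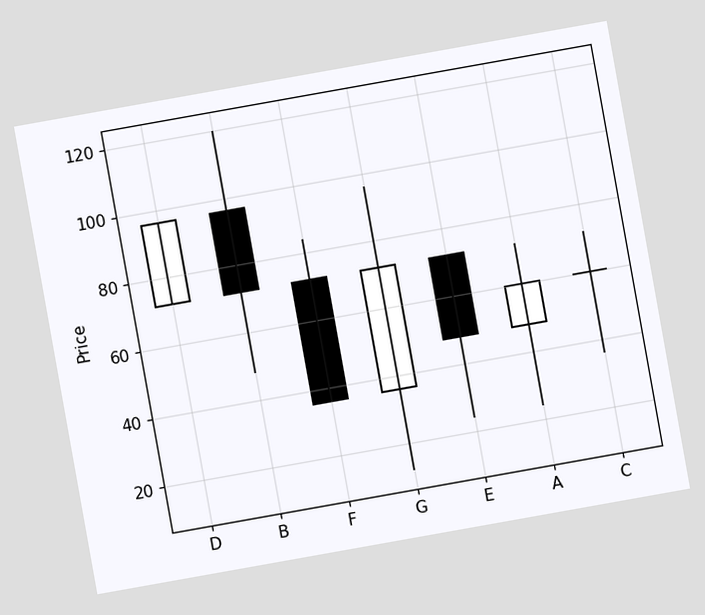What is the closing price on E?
48

The chart is tilted about 10° counter-clockwise. The E candle closes at 48.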